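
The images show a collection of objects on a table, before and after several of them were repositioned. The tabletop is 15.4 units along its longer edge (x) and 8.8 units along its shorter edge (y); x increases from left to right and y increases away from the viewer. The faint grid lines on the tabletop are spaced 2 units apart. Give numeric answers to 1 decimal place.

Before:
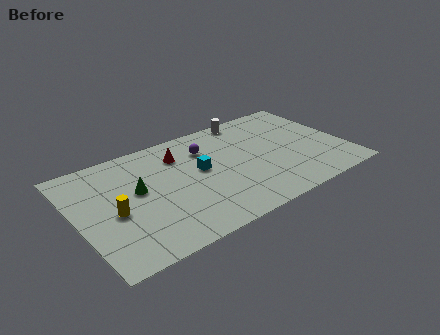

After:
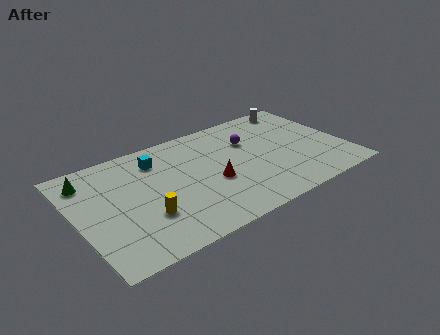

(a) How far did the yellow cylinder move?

1.9

The yellow cylinder was near (2.0, 3.9) before and (3.6, 2.8) after, so it travelled √(1.6² + 1.1²) ≈ 1.9 units.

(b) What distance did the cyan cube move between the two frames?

3.0

From (7.1, 4.9) to (4.9, 6.9), the cyan cube covered √(2.2² + 2.0²) ≈ 3.0 units.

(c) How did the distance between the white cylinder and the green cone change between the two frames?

+4.9

Before: roughly 7.6 units apart; after: 12.5. That's 4.9 units further apart.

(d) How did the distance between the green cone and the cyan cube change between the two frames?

+0.3

Before: roughly 3.6 units apart; after: 3.9. That's 0.3 units further apart.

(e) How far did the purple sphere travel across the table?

2.5

The purple sphere was near (7.7, 6.5) before and (10.2, 6.0) after, so it travelled √(2.5² + 0.5²) ≈ 2.5 units.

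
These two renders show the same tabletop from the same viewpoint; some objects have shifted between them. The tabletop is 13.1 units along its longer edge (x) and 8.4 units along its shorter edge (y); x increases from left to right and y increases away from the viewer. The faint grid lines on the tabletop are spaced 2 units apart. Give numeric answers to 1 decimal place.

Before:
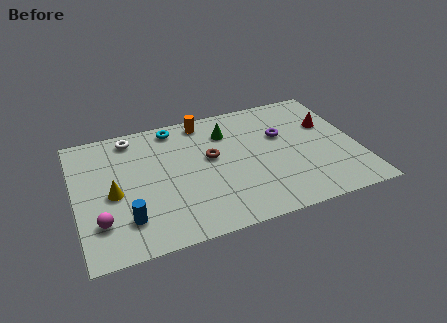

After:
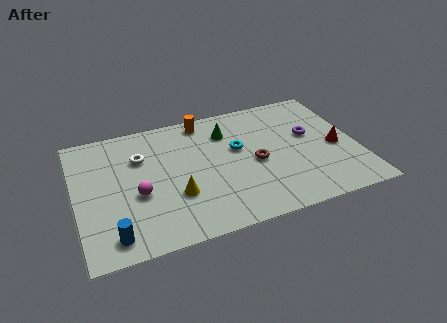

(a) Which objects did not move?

the orange cylinder and the green cone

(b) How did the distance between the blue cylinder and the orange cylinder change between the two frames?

+1.1

The distance was about 6.7 in the first image and 7.8 in the second, so they moved 1.1 units further apart.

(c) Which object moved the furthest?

the cyan torus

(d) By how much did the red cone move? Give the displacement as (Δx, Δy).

(0.2, -1.7)

From the two frames, the red cone sits at roughly (11.9, 5.4) before and (12.1, 3.7) after.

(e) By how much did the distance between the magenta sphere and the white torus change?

-3.0

The distance was about 5.4 in the first image and 2.4 in the second, so they moved 3.0 units closer together.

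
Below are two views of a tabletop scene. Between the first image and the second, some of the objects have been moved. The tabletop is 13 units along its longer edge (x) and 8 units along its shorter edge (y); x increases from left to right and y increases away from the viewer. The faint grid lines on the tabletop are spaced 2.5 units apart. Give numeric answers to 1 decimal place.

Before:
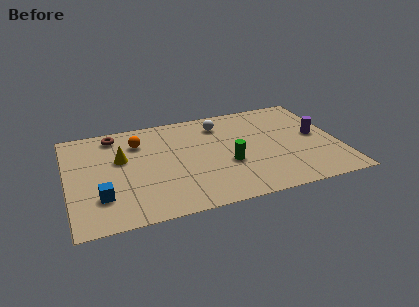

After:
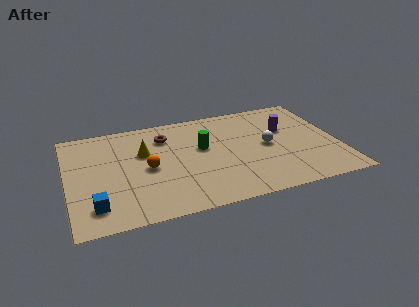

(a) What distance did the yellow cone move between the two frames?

1.1

The yellow cone was near (2.6, 4.9) before and (3.7, 5.1) after, so it travelled √(1.1² + 0.2²) ≈ 1.1 units.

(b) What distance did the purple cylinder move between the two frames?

1.7

The purple cylinder moved from about (12.0, 4.2) to (10.6, 5.1), a distance of √(1.4² + 0.9²) ≈ 1.7.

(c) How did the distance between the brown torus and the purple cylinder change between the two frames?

-4.1

Before: roughly 10.0 units apart; after: 5.9. That's 4.1 units closer together.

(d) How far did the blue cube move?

0.7

From (1.5, 2.2) to (1.2, 1.6), the blue cube covered √(0.3² + 0.6²) ≈ 0.7 units.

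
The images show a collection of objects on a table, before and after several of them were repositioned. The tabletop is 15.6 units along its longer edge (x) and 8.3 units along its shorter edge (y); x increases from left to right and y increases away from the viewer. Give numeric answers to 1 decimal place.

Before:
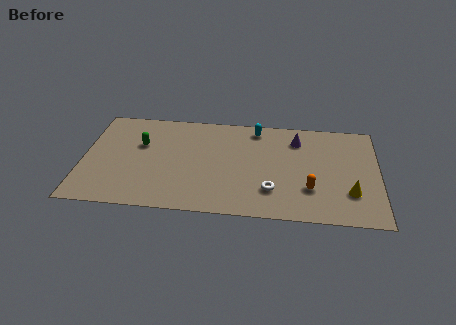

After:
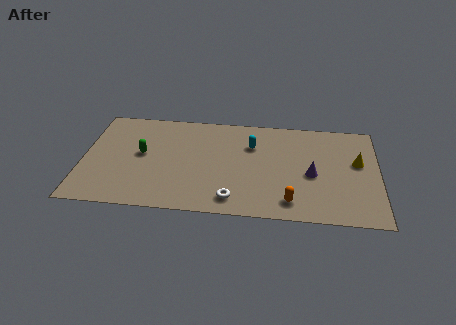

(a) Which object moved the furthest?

the purple cone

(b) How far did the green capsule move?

0.8

From (3.0, 5.3) to (3.1, 4.5), the green capsule covered √(0.1² + 0.8²) ≈ 0.8 units.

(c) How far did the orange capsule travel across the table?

1.5

The orange capsule moved from about (12.0, 2.5) to (11.0, 1.4), a distance of √(1.0² + 1.1²) ≈ 1.5.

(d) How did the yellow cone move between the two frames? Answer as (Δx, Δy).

(0.4, 2.5)

From the two frames, the yellow cone sits at roughly (14.1, 2.4) before and (14.5, 4.9) after.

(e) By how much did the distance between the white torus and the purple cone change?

+0.3

The distance was about 4.5 in the first image and 4.8 in the second, so they moved 0.3 units further apart.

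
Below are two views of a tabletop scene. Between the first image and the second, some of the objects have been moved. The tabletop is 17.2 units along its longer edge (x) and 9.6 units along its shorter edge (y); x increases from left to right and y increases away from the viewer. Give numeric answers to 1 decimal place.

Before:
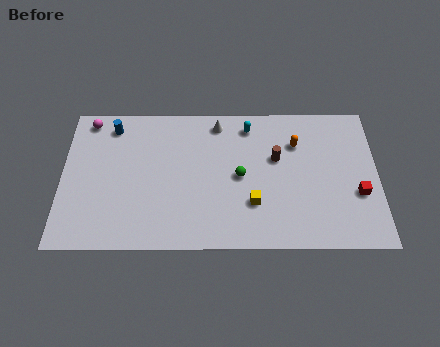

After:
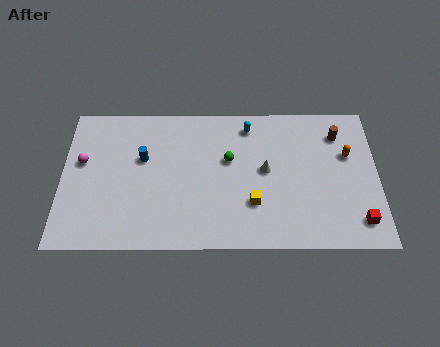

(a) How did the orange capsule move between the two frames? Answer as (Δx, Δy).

(2.8, -0.8)

The orange capsule started near (12.8, 6.9) and ended near (15.6, 6.1).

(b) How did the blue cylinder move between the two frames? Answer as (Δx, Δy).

(1.7, -2.2)

The blue cylinder started near (2.7, 8.1) and ended near (4.4, 5.9).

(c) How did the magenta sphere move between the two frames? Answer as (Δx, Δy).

(-0.3, -2.8)

The magenta sphere was at about (1.4, 8.5) and moved to about (1.1, 5.7).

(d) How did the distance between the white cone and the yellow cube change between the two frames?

-3.4

The distance was about 5.7 in the first image and 2.3 in the second, so they moved 3.4 units closer together.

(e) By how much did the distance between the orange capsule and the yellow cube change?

+1.4

They were about 4.7 units apart before and 6.1 after — 1.4 units further apart.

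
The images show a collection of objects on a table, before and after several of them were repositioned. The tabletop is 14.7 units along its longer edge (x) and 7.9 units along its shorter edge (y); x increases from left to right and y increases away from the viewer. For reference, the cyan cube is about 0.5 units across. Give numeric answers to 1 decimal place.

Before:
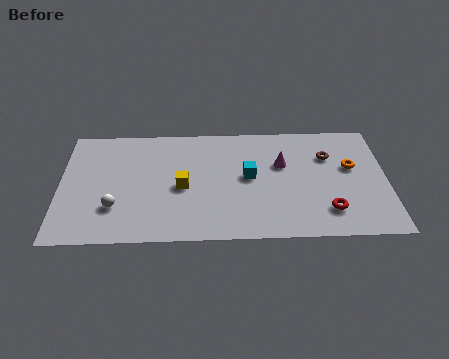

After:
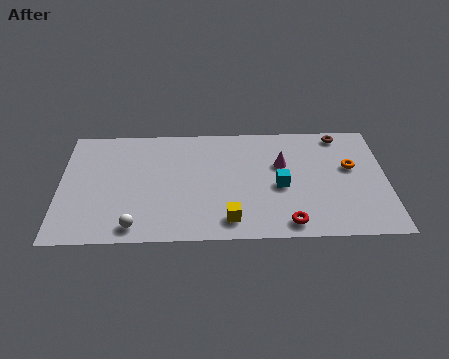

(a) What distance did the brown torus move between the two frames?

1.6

From (12.1, 5.5) to (12.7, 7.0), the brown torus covered √(0.6² + 1.5²) ≈ 1.6 units.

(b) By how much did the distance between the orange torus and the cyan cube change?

-1.2

The distance was about 4.6 in the first image and 3.4 in the second, so they moved 1.2 units closer together.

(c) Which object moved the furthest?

the yellow cube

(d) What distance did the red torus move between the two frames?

2.0

The red torus was near (12.0, 1.8) before and (10.2, 1.0) after, so it travelled √(1.8² + 0.8²) ≈ 2.0 units.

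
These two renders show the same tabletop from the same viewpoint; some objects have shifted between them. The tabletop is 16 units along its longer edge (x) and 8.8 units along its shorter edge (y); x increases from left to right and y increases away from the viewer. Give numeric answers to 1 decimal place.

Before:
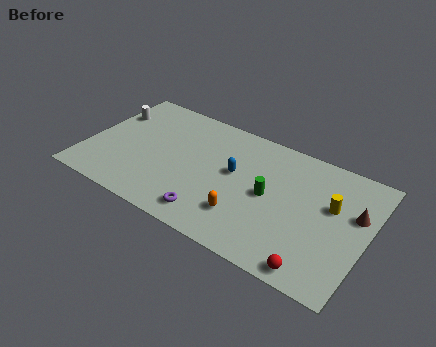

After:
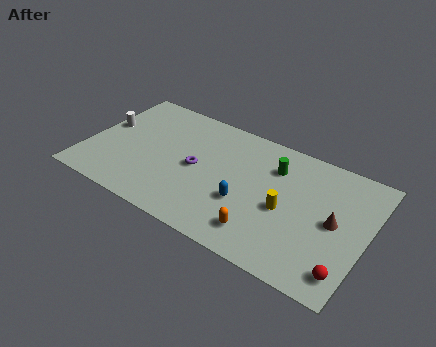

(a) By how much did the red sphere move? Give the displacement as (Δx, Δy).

(1.6, 0.6)

The red sphere started near (13.6, 0.9) and ended near (15.2, 1.5).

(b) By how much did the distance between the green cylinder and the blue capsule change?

+1.3

The distance was about 2.2 in the first image and 3.5 in the second, so they moved 1.3 units further apart.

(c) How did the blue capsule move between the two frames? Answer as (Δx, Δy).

(0.9, -1.8)

The blue capsule was at about (8.4, 5.0) and moved to about (9.3, 3.2).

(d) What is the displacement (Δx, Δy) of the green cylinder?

(0.0, 2.1)

From the two frames, the green cylinder sits at roughly (10.5, 4.4) before and (10.5, 6.5) after.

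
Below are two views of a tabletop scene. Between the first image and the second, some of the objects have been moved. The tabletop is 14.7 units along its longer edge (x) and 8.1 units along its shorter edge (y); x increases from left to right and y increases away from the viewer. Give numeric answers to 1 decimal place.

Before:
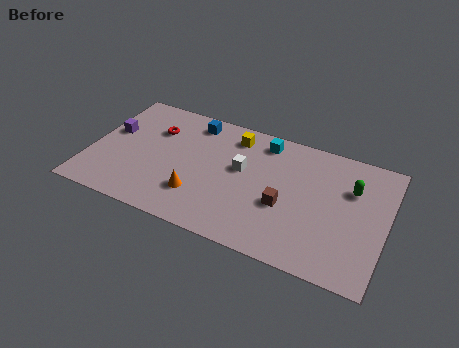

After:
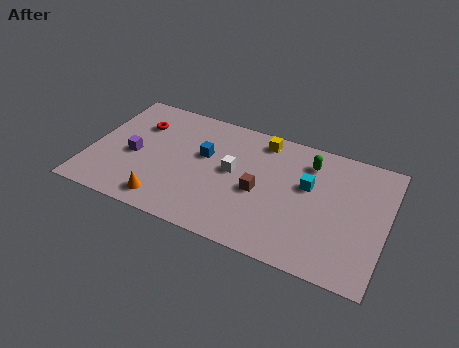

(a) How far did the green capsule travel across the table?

2.4

From (12.9, 5.5) to (10.7, 6.4), the green capsule covered √(2.2² + 0.9²) ≈ 2.4 units.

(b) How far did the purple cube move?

1.8

The purple cube moved from about (0.9, 4.8) to (2.2, 3.6), a distance of √(1.3² + 1.2²) ≈ 1.8.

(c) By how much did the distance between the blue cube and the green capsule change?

-2.9

They were about 8.2 units apart before and 5.3 after — 2.9 units closer together.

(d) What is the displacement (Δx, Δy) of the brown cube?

(-1.3, 0.4)

The brown cube was at about (9.8, 3.2) and moved to about (8.5, 3.6).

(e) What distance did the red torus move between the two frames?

0.8

The red torus moved from about (3.0, 5.7) to (2.2, 5.8), a distance of √(0.8² + 0.1²) ≈ 0.8.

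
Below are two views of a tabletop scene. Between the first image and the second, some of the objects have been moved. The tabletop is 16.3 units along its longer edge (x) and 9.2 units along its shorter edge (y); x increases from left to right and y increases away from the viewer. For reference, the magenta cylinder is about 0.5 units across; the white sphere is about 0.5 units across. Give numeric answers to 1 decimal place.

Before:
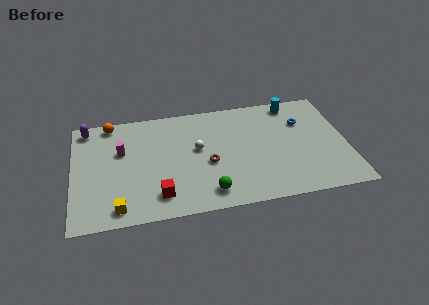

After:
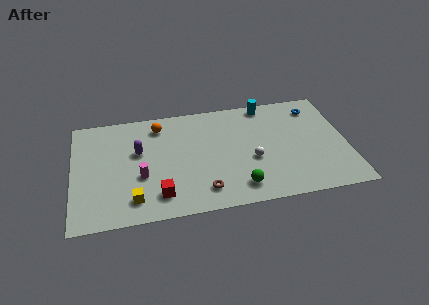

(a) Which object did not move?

the red cube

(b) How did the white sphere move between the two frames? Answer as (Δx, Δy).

(3.2, -1.5)

The white sphere started near (7.4, 5.2) and ended near (10.6, 3.7).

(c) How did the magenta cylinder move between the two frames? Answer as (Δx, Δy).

(1.1, -2.3)

The magenta cylinder started near (2.9, 5.8) and ended near (4.0, 3.5).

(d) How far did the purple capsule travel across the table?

3.9

The purple capsule moved from about (0.9, 8.1) to (3.9, 5.6), a distance of √(3.0² + 2.5²) ≈ 3.9.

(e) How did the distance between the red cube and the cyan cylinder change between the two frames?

-1.1

Before: roughly 10.4 units apart; after: 9.3. That's 1.1 units closer together.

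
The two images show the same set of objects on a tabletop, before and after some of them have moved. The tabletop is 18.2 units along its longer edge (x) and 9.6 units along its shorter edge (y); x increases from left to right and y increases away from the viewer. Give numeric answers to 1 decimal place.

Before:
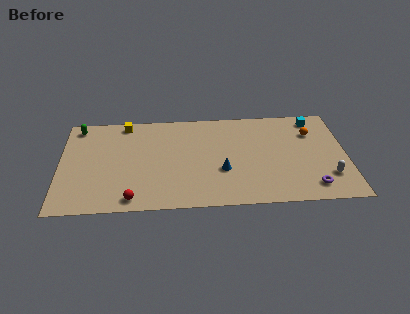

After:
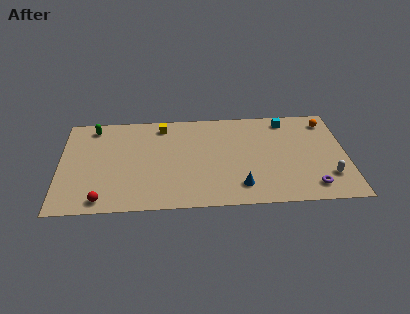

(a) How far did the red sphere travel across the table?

1.9

From (4.6, 1.1) to (2.7, 1.1), the red sphere covered √(1.9² + 0.0²) ≈ 1.9 units.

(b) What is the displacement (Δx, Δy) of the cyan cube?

(-1.8, 0.0)

The cyan cube was at about (16.3, 8.3) and moved to about (14.5, 8.3).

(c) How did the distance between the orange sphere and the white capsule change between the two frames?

+1.0

The distance was about 4.5 in the first image and 5.5 in the second, so they moved 1.0 units further apart.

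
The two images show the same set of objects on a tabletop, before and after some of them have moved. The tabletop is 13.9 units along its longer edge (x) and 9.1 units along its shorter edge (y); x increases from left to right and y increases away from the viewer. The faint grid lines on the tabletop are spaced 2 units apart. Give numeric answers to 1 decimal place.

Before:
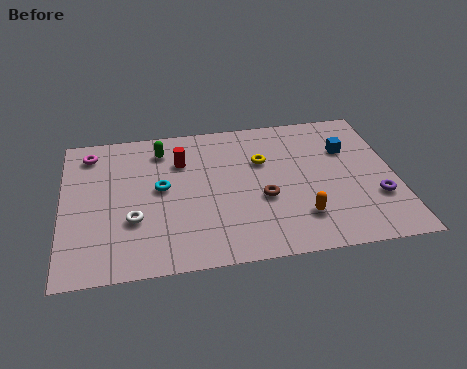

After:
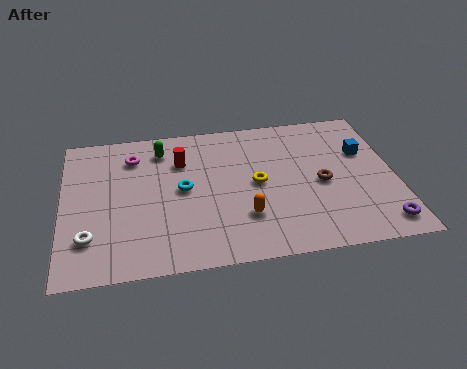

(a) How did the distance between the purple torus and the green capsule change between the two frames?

+0.9

Before: roughly 9.9 units apart; after: 10.8. That's 0.9 units further apart.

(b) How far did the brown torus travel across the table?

2.6

From (8.3, 3.6) to (10.8, 4.2), the brown torus covered √(2.5² + 0.6²) ≈ 2.6 units.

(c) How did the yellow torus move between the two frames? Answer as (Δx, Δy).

(-0.3, -1.4)

The yellow torus was at about (8.4, 6.0) and moved to about (8.1, 4.6).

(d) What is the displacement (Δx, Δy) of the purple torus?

(0.1, -1.6)

The purple torus was at about (13.0, 2.9) and moved to about (13.1, 1.3).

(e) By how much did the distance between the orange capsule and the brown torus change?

+1.6

The distance was about 2.1 in the first image and 3.7 in the second, so they moved 1.6 units further apart.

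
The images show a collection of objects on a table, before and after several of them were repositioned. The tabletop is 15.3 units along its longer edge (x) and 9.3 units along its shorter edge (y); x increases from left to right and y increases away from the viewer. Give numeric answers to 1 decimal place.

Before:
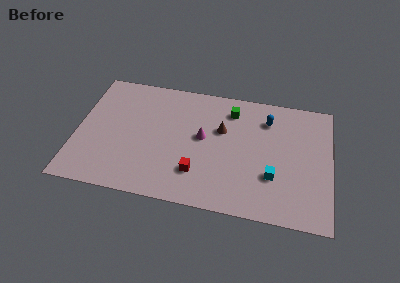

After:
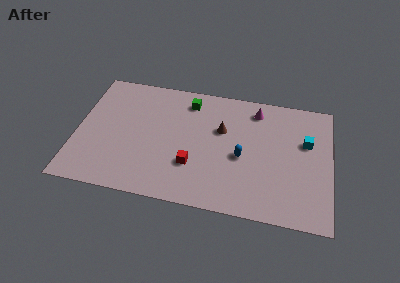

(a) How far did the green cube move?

2.6

The green cube was near (9.2, 7.5) before and (6.6, 7.7) after, so it travelled √(2.6² + 0.2²) ≈ 2.6 units.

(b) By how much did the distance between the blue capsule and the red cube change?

-3.1

Before: roughly 6.2 units apart; after: 3.1. That's 3.1 units closer together.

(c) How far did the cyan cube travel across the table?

3.5

From (11.9, 3.0) to (13.8, 5.9), the cyan cube covered √(1.9² + 2.9²) ≈ 3.5 units.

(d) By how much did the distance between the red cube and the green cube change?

-0.6

They were about 5.4 units apart before and 4.8 after — 0.6 units closer together.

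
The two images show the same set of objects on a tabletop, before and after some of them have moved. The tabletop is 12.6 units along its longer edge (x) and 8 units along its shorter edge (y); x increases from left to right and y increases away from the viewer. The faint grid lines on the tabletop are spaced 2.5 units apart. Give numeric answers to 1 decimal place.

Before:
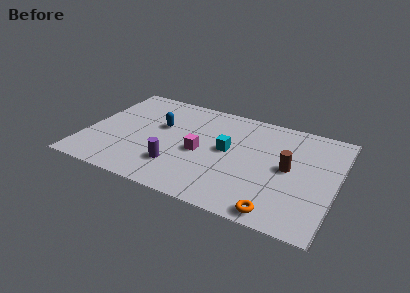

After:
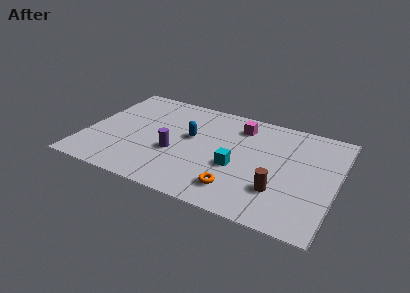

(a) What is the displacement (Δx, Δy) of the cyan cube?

(0.6, -1.1)

From the two frames, the cyan cube sits at roughly (7.1, 4.3) before and (7.7, 3.2) after.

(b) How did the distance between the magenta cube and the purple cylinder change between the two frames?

+2.6

They were about 1.8 units apart before and 4.4 after — 2.6 units further apart.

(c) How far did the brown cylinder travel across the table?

1.8

From (10.2, 4.1) to (9.9, 2.3), the brown cylinder covered √(0.3² + 1.8²) ≈ 1.8 units.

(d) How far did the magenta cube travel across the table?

3.3

The magenta cube moved from about (5.8, 3.6) to (7.5, 6.4), a distance of √(1.7² + 2.8²) ≈ 3.3.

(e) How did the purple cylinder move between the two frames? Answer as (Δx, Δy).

(-0.2, 1.0)

The purple cylinder started near (4.8, 2.1) and ended near (4.6, 3.1).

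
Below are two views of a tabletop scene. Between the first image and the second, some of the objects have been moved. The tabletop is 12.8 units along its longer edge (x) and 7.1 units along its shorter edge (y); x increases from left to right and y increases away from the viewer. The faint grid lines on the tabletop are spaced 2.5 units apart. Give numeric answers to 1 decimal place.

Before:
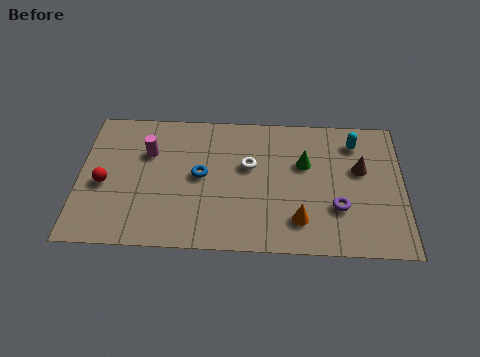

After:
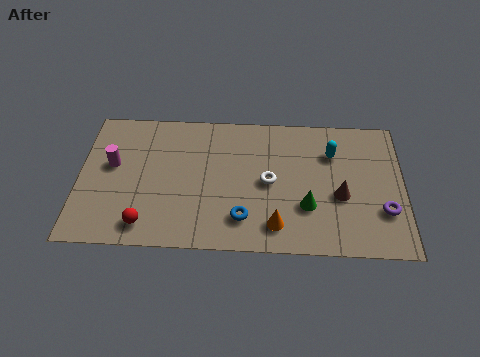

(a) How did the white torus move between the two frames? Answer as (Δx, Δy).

(0.8, -0.8)

From the two frames, the white torus sits at roughly (6.7, 4.3) before and (7.5, 3.5) after.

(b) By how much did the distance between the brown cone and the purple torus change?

-0.4

The distance was about 2.2 in the first image and 1.8 in the second, so they moved 0.4 units closer together.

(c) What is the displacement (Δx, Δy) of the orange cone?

(-0.9, -0.3)

The orange cone was at about (8.7, 1.6) and moved to about (7.8, 1.3).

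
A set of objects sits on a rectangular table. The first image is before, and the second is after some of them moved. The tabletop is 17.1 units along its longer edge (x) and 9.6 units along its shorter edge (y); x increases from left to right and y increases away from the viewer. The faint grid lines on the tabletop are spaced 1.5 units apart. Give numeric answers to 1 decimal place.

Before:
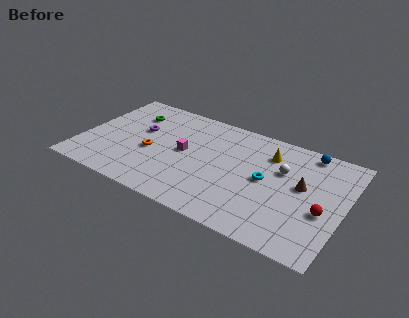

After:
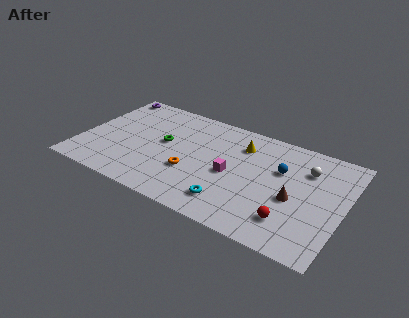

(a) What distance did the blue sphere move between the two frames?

2.8

From (14.4, 8.6) to (12.9, 6.2), the blue sphere covered √(1.5² + 2.4²) ≈ 2.8 units.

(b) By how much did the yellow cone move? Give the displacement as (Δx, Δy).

(-1.8, 0.0)

The yellow cone was at about (12.0, 7.3) and moved to about (10.2, 7.3).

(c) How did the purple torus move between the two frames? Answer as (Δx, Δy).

(-2.6, 2.9)

The purple torus was at about (3.6, 5.8) and moved to about (1.0, 8.7).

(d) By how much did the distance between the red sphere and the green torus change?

-4.3

Before: roughly 13.5 units apart; after: 9.2. That's 4.3 units closer together.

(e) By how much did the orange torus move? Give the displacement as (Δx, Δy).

(2.8, -0.7)

The orange torus started near (4.6, 4.1) and ended near (7.4, 3.4).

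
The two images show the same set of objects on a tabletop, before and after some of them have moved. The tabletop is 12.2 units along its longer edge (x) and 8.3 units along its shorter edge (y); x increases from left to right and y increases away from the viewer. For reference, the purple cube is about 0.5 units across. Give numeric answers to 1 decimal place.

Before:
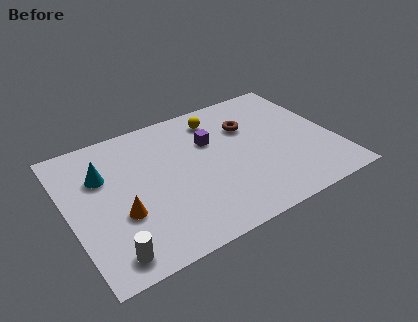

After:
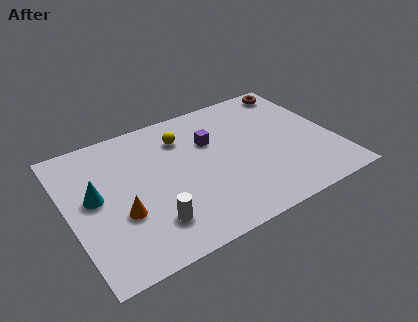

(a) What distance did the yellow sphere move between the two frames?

1.8

The yellow sphere moved from about (7.2, 6.8) to (5.5, 6.3), a distance of √(1.7² + 0.5²) ≈ 1.8.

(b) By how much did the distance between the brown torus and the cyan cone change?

+3.5

They were about 6.8 units apart before and 10.3 after — 3.5 units further apart.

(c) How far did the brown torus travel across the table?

3.1

From (8.5, 5.7) to (11.1, 7.3), the brown torus covered √(2.6² + 1.6²) ≈ 3.1 units.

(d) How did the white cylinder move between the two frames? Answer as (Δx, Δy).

(2.0, 0.8)

The white cylinder started near (1.4, 1.1) and ended near (3.4, 1.9).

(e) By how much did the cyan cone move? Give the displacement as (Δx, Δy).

(-0.5, -1.1)

The cyan cone was at about (1.7, 5.6) and moved to about (1.2, 4.5).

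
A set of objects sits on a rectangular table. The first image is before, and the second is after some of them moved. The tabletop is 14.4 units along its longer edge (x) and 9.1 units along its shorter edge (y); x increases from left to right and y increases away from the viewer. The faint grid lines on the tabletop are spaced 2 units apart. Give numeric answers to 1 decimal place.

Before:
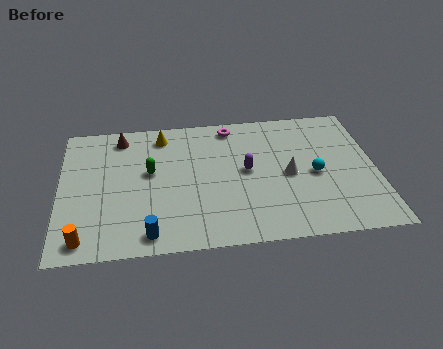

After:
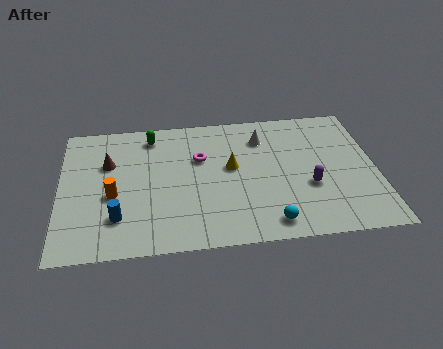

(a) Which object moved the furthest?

the yellow cone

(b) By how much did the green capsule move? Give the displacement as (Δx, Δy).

(0.1, 2.5)

From the two frames, the green capsule sits at roughly (4.1, 5.2) before and (4.2, 7.7) after.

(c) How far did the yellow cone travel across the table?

4.0

The yellow cone was near (4.7, 7.7) before and (7.8, 5.1) after, so it travelled √(3.1² + 2.6²) ≈ 4.0 units.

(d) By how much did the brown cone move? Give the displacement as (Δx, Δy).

(-0.6, -1.8)

The brown cone was at about (2.8, 7.8) and moved to about (2.2, 6.0).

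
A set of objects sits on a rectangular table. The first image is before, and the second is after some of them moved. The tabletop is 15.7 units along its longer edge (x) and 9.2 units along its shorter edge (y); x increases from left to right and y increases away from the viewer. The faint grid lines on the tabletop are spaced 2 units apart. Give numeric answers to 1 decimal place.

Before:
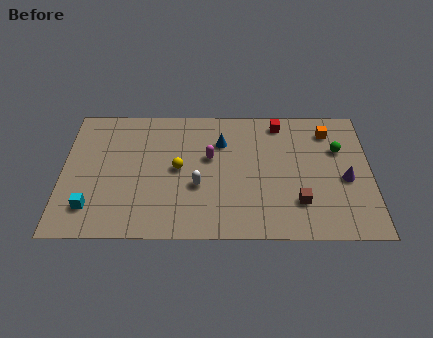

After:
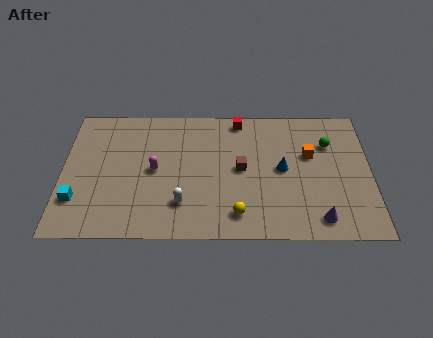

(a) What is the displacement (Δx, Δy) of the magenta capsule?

(-2.8, -0.9)

The magenta capsule started near (7.5, 5.5) and ended near (4.7, 4.6).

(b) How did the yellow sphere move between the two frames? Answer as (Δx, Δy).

(3.0, -3.1)

The yellow sphere was at about (5.9, 4.7) and moved to about (8.9, 1.6).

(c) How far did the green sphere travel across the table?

0.6

The green sphere was near (14.1, 6.1) before and (13.6, 6.5) after, so it travelled √(0.5² + 0.4²) ≈ 0.6 units.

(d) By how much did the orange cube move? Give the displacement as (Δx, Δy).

(-1.0, -1.7)

The orange cube started near (13.6, 7.4) and ended near (12.6, 5.7).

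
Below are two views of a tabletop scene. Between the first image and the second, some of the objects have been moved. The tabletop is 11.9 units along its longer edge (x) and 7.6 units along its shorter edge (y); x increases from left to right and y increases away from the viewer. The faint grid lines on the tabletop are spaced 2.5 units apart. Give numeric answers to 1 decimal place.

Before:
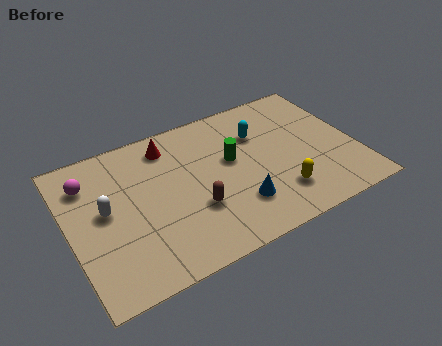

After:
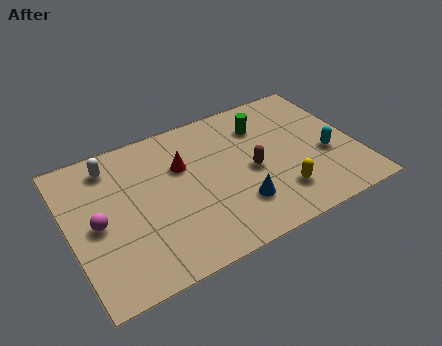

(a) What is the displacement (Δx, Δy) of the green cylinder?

(1.5, 1.3)

The green cylinder started near (6.8, 4.4) and ended near (8.3, 5.7).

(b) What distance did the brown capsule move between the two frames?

2.7

The brown capsule moved from about (5.0, 2.6) to (7.5, 3.5), a distance of √(2.5² + 0.9²) ≈ 2.7.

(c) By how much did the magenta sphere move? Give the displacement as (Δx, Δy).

(0.1, -2.2)

From the two frames, the magenta sphere sits at roughly (1.0, 5.8) before and (1.1, 3.6) after.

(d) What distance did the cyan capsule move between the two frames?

3.4

The cyan capsule was near (8.1, 5.3) before and (10.6, 3.0) after, so it travelled √(2.5² + 2.3²) ≈ 3.4 units.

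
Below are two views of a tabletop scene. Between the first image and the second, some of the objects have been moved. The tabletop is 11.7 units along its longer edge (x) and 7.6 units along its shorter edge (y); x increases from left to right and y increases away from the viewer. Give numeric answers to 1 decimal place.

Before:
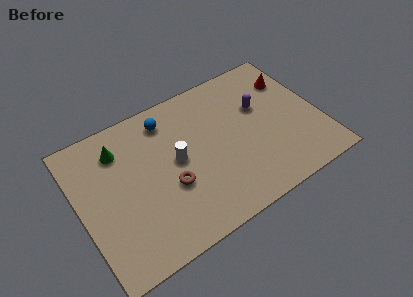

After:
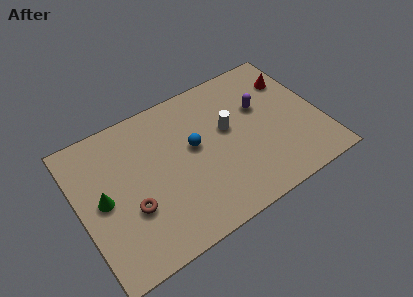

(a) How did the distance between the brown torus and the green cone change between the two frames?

-2.0

They were about 3.6 units apart before and 1.6 after — 2.0 units closer together.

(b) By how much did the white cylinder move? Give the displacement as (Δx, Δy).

(2.6, 0.4)

From the two frames, the white cylinder sits at roughly (4.7, 4.0) before and (7.3, 4.4) after.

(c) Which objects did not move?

the red cone and the purple capsule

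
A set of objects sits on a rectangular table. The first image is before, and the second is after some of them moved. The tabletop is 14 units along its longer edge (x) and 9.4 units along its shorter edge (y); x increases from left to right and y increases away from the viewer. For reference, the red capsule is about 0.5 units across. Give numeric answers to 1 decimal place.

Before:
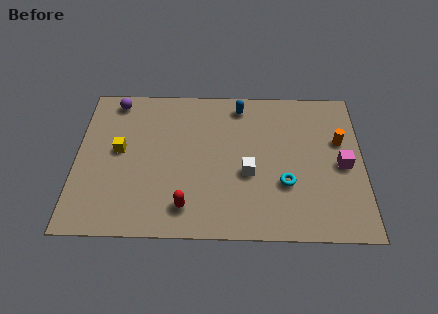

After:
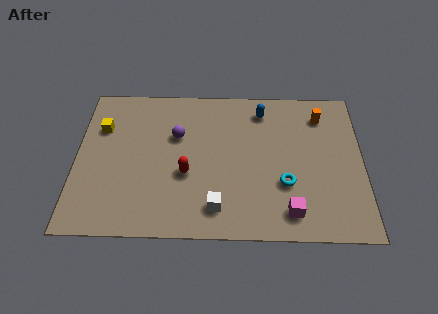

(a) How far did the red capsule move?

2.0

The red capsule moved from about (5.4, 1.7) to (5.4, 3.7), a distance of √(0.0² + 2.0²) ≈ 2.0.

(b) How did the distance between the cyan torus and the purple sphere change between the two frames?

-3.8

They were about 9.8 units apart before and 6.0 after — 3.8 units closer together.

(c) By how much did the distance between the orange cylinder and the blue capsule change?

-2.5

Before: roughly 5.4 units apart; after: 2.9. That's 2.5 units closer together.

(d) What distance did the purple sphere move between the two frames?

3.8

The purple sphere was near (1.8, 8.3) before and (4.9, 6.1) after, so it travelled √(3.1² + 2.2²) ≈ 3.8 units.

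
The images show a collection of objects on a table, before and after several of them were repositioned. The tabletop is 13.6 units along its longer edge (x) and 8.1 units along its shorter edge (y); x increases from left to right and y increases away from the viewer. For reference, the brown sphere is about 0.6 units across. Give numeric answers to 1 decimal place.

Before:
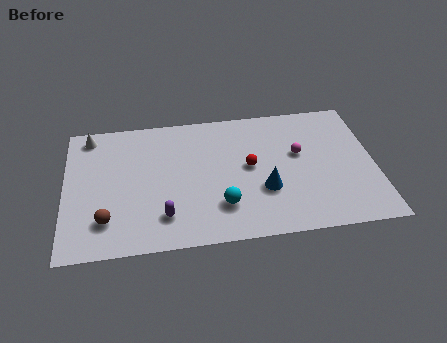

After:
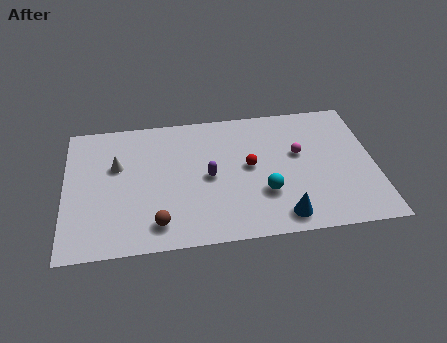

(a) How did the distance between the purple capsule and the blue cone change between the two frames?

-0.3

Before: roughly 4.5 units apart; after: 4.2. That's 0.3 units closer together.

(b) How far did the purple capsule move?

2.9

The purple capsule was near (4.3, 1.8) before and (6.3, 3.9) after, so it travelled √(2.0² + 2.1²) ≈ 2.9 units.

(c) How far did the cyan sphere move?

2.0

From (6.8, 2.1) to (8.7, 2.6), the cyan sphere covered √(1.9² + 0.5²) ≈ 2.0 units.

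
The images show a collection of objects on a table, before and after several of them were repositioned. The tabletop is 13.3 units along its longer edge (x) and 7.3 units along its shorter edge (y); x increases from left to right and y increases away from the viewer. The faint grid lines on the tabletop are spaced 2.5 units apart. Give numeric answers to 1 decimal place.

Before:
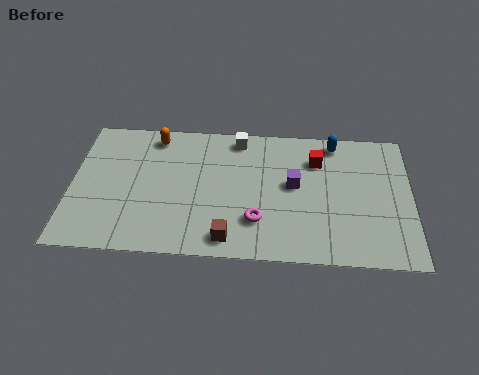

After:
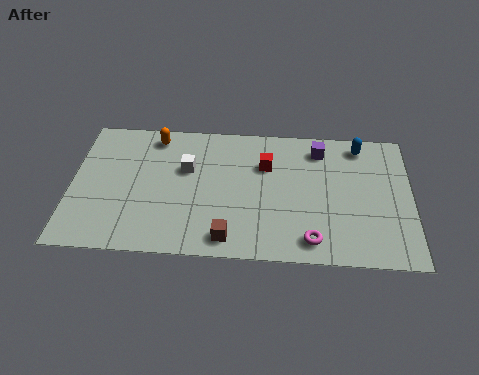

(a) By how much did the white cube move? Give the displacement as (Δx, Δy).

(-2.0, -1.8)

The white cube was at about (6.5, 6.4) and moved to about (4.5, 4.6).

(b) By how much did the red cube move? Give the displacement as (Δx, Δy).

(-2.0, -0.4)

The red cube was at about (9.6, 5.4) and moved to about (7.6, 5.0).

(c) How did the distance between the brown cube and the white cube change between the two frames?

-1.4

Before: roughly 5.4 units apart; after: 4.0. That's 1.4 units closer together.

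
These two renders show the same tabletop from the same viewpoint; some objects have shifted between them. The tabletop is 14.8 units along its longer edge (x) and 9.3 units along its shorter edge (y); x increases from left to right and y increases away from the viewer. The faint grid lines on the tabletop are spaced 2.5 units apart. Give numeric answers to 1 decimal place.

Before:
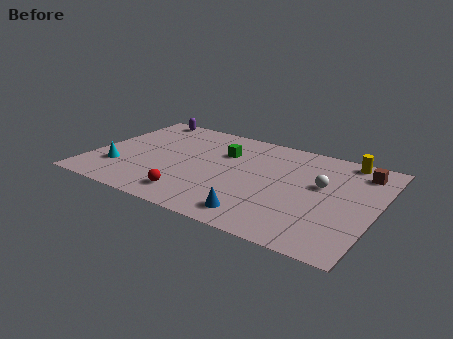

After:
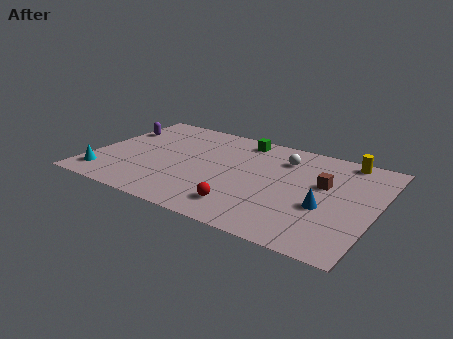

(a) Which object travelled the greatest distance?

the blue cone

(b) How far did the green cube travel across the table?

1.8

The green cube was near (6.6, 6.4) before and (7.3, 8.1) after, so it travelled √(0.7² + 1.7²) ≈ 1.8 units.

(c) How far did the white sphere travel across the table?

2.7

The white sphere was near (11.9, 5.5) before and (9.7, 7.1) after, so it travelled √(2.2² + 1.6²) ≈ 2.7 units.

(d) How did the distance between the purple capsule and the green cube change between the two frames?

+1.5

The distance was about 5.2 in the first image and 6.7 in the second, so they moved 1.5 units further apart.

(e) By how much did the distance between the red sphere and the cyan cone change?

+3.2

Before: roughly 4.2 units apart; after: 7.4. That's 3.2 units further apart.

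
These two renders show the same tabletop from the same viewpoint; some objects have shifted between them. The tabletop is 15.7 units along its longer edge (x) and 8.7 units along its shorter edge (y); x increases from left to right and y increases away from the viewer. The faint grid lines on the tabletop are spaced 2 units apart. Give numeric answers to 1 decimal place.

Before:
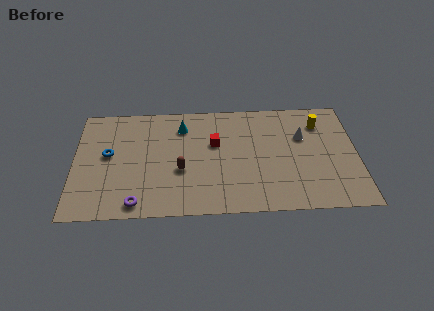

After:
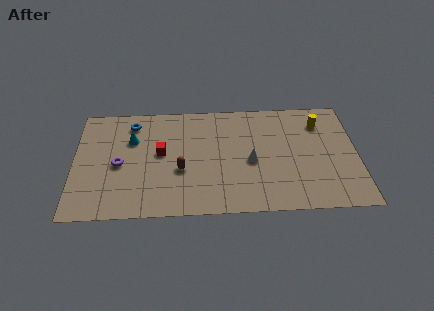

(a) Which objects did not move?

the yellow cylinder and the brown capsule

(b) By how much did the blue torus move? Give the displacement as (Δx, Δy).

(1.3, 2.4)

The blue torus started near (1.9, 4.8) and ended near (3.2, 7.2).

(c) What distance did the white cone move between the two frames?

3.4

From (12.7, 5.7) to (9.8, 3.9), the white cone covered √(2.9² + 1.8²) ≈ 3.4 units.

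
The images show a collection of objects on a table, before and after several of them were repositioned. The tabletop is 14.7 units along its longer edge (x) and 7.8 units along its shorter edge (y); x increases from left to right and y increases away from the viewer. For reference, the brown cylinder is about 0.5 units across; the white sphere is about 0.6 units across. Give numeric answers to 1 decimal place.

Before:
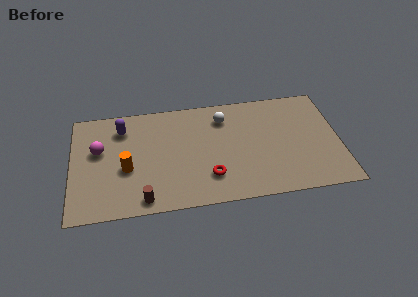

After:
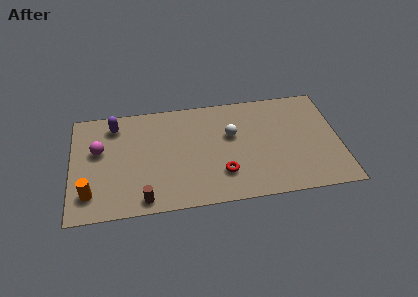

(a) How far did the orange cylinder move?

2.5

The orange cylinder was near (3.0, 3.2) before and (1.0, 1.7) after, so it travelled √(2.0² + 1.5²) ≈ 2.5 units.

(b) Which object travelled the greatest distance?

the orange cylinder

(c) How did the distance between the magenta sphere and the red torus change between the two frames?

+0.6

Before: roughly 6.6 units apart; after: 7.2. That's 0.6 units further apart.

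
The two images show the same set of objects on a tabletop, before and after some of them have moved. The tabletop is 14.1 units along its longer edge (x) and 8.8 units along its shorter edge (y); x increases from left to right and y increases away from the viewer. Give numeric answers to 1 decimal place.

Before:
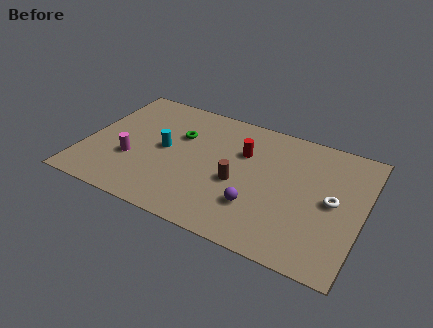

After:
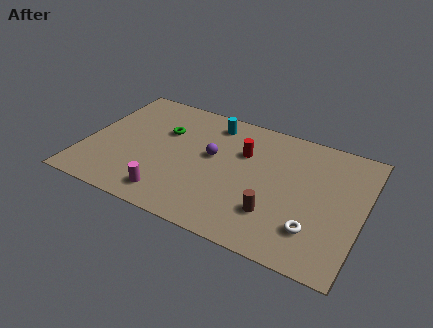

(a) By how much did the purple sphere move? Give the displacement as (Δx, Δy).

(-2.6, 2.5)

The purple sphere started near (9.0, 2.5) and ended near (6.4, 5.0).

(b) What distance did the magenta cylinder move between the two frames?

2.8

The magenta cylinder was near (2.5, 3.1) before and (4.7, 1.4) after, so it travelled √(2.2² + 1.7²) ≈ 2.8 units.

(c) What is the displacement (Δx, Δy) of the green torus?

(-0.8, 0.0)

The green torus started near (4.6, 5.8) and ended near (3.8, 5.8).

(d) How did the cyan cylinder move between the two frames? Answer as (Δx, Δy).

(2.1, 2.9)

The cyan cylinder was at about (4.0, 4.5) and moved to about (6.1, 7.4).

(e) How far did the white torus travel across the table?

2.3

The white torus was near (12.6, 4.4) before and (11.9, 2.2) after, so it travelled √(0.7² + 2.2²) ≈ 2.3 units.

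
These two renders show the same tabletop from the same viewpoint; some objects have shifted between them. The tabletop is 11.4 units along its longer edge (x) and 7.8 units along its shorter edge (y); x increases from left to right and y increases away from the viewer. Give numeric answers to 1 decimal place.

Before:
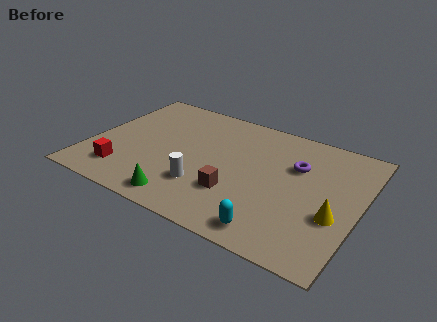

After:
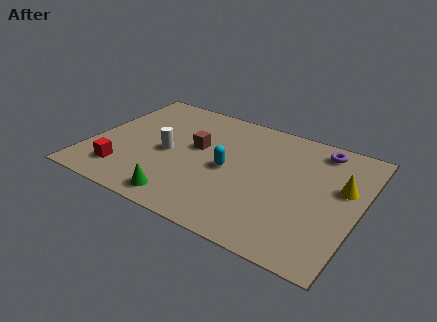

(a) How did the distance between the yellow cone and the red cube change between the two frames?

+0.5

They were about 8.9 units apart before and 9.4 after — 0.5 units further apart.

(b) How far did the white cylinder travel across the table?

2.3

The white cylinder moved from about (5.1, 2.2) to (3.3, 3.6), a distance of √(1.8² + 1.4²) ≈ 2.3.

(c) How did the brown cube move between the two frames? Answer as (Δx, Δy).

(-2.0, 2.1)

The brown cube was at about (6.4, 2.4) and moved to about (4.4, 4.5).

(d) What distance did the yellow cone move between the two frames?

1.8

The yellow cone moved from about (10.5, 2.9) to (10.6, 4.7), a distance of √(0.1² + 1.8²) ≈ 1.8.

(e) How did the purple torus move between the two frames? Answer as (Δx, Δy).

(0.8, 1.5)

The purple torus was at about (8.6, 5.2) and moved to about (9.4, 6.7).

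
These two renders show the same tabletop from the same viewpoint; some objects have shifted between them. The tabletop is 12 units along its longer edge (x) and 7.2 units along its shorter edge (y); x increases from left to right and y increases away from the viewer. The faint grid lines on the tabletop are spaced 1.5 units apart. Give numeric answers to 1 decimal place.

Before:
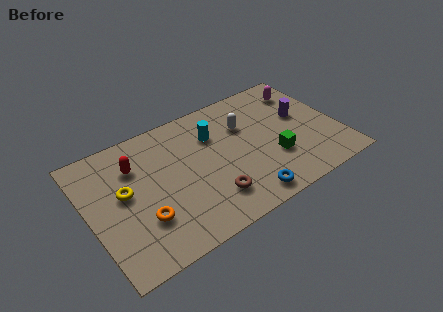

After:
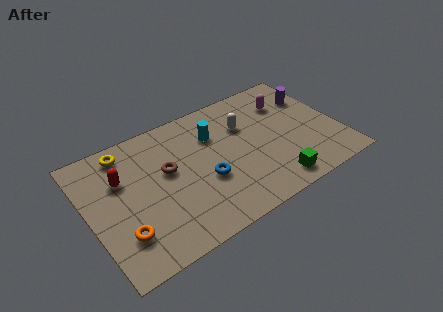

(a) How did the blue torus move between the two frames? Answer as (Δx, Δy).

(-1.6, 1.9)

The blue torus was at about (7.0, 0.9) and moved to about (5.4, 2.8).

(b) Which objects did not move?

the cyan cylinder and the white capsule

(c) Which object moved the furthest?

the brown torus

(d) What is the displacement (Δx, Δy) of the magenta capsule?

(-0.9, -0.4)

From the two frames, the magenta capsule sits at roughly (10.8, 5.7) before and (9.9, 5.3) after.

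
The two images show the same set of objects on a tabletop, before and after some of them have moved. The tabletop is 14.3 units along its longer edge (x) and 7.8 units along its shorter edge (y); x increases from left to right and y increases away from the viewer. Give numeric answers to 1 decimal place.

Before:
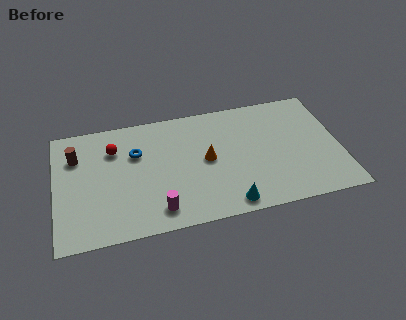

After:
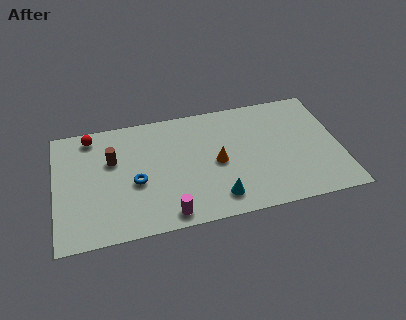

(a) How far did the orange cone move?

0.6

The orange cone moved from about (7.6, 4.0) to (8.1, 3.7), a distance of √(0.5² + 0.3²) ≈ 0.6.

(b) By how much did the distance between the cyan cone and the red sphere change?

+0.8

They were about 7.3 units apart before and 8.1 after — 0.8 units further apart.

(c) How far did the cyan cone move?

0.7

From (8.5, 0.9) to (8.0, 1.4), the cyan cone covered √(0.5² + 0.5²) ≈ 0.7 units.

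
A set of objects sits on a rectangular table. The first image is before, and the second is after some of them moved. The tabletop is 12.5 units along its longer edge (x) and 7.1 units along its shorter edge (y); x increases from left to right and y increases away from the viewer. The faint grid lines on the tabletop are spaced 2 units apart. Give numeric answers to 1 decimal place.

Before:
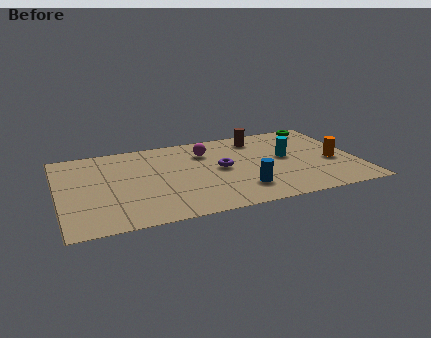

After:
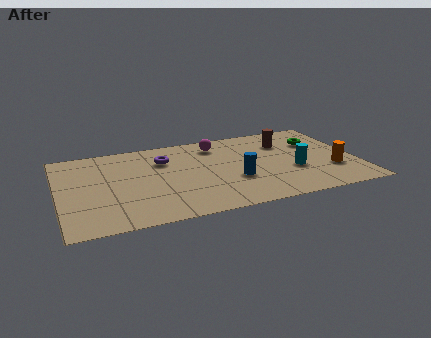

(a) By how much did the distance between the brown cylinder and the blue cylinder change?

-0.8

Before: roughly 4.3 units apart; after: 3.5. That's 0.8 units closer together.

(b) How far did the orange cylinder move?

0.7

From (11.5, 3.0) to (11.4, 2.3), the orange cylinder covered √(0.1² + 0.7²) ≈ 0.7 units.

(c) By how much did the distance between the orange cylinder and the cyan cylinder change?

-0.5

They were about 2.1 units apart before and 1.6 after — 0.5 units closer together.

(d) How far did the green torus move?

1.4

From (11.3, 6.3) to (11.0, 4.9), the green torus covered √(0.3² + 1.4²) ≈ 1.4 units.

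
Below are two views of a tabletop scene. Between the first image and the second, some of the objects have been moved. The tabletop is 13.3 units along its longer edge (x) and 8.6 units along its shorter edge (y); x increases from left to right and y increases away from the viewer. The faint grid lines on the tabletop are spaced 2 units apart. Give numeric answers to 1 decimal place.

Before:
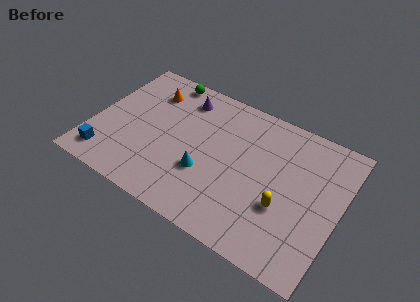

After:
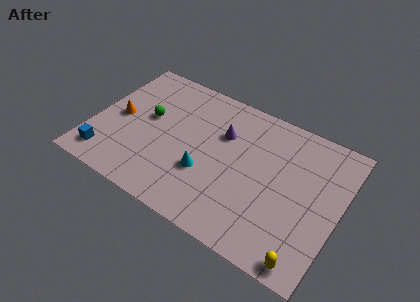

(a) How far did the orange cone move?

2.7

The orange cone was near (2.6, 6.6) before and (1.3, 4.2) after, so it travelled √(1.3² + 2.4²) ≈ 2.7 units.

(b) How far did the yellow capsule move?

2.8

The yellow capsule moved from about (10.5, 3.1) to (12.1, 0.8), a distance of √(1.6² + 2.3²) ≈ 2.8.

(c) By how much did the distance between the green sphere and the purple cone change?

+2.7

Before: roughly 1.4 units apart; after: 4.1. That's 2.7 units further apart.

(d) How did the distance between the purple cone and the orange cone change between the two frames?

+3.9

Before: roughly 1.8 units apart; after: 5.7. That's 3.9 units further apart.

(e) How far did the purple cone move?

2.7

From (4.4, 7.0) to (6.8, 5.8), the purple cone covered √(2.4² + 1.2²) ≈ 2.7 units.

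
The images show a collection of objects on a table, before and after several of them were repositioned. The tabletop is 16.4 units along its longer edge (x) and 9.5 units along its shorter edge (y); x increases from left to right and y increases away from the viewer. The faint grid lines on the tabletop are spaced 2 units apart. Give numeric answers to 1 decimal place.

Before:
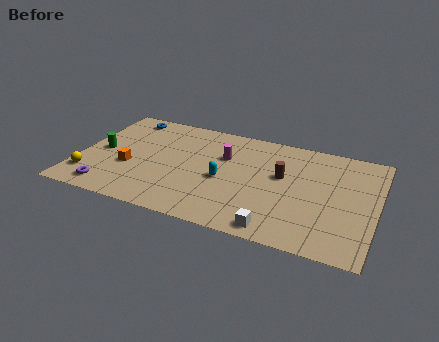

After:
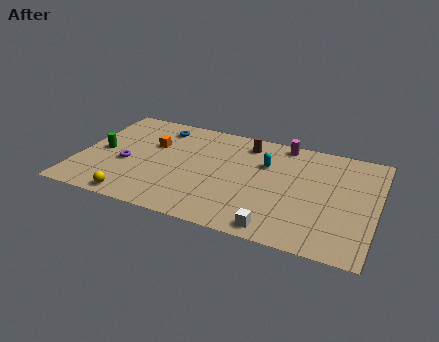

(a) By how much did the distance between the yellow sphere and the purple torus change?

+1.7

The distance was about 1.4 in the first image and 3.1 in the second, so they moved 1.7 units further apart.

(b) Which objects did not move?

the white cube and the green cylinder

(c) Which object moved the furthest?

the magenta cylinder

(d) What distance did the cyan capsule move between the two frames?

3.0

The cyan capsule moved from about (8.1, 4.2) to (10.2, 6.4), a distance of √(2.1² + 2.2²) ≈ 3.0.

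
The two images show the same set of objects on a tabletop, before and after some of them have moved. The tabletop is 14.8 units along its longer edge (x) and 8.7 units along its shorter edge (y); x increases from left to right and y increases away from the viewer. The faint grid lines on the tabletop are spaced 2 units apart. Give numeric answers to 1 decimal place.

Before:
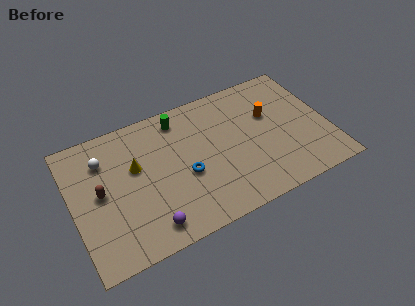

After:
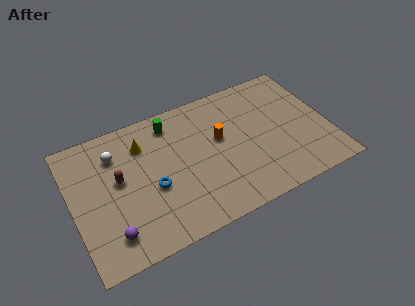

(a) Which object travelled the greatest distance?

the orange cylinder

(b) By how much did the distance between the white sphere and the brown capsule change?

-0.3

The distance was about 2.0 in the first image and 1.7 in the second, so they moved 0.3 units closer together.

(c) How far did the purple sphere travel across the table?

2.1

From (4.0, 1.3) to (1.9, 1.7), the purple sphere covered √(2.1² + 0.4²) ≈ 2.1 units.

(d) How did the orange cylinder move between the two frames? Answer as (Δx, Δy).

(-3.0, -0.4)

The orange cylinder started near (11.6, 5.5) and ended near (8.6, 5.1).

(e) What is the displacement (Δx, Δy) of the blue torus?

(-1.9, 0.0)

The blue torus was at about (6.4, 3.6) and moved to about (4.5, 3.6).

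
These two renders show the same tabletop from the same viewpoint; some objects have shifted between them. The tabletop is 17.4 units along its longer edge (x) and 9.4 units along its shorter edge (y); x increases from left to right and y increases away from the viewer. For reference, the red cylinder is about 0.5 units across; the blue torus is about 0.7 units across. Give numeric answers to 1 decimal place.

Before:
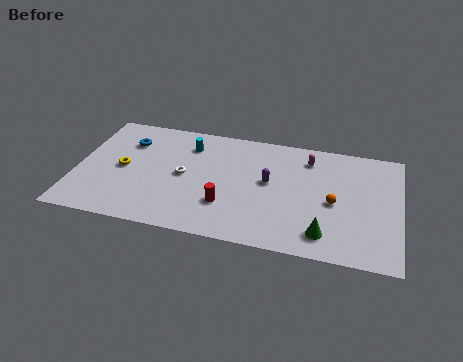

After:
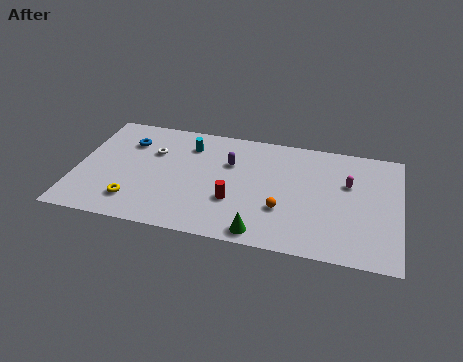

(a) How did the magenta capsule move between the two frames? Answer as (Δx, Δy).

(2.2, -1.6)

From the two frames, the magenta capsule sits at roughly (12.4, 7.6) before and (14.6, 6.0) after.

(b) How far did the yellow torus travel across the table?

2.7

The yellow torus moved from about (2.5, 4.6) to (3.3, 2.0), a distance of √(0.8² + 2.6²) ≈ 2.7.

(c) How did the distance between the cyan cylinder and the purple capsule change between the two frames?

-2.5

The distance was about 5.0 in the first image and 2.5 in the second, so they moved 2.5 units closer together.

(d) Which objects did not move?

the cyan cylinder and the blue torus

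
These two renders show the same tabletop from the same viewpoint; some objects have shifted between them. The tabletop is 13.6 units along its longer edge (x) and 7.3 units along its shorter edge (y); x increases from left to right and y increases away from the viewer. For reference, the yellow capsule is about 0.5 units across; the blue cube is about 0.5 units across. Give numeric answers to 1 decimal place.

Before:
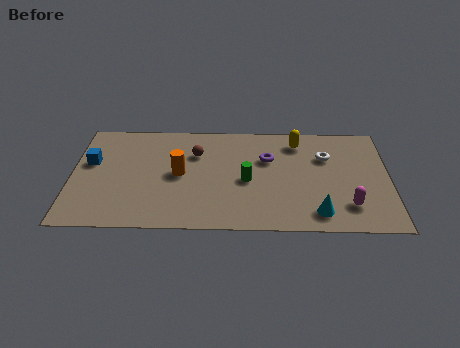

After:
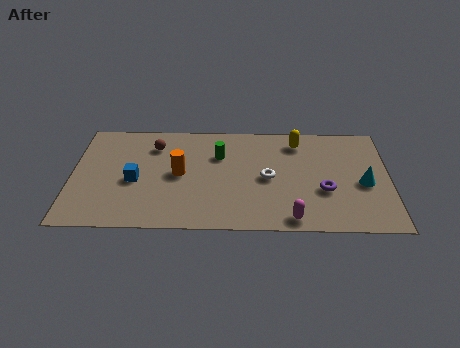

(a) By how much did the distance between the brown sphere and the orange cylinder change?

+0.6

Before: roughly 1.6 units apart; after: 2.2. That's 0.6 units further apart.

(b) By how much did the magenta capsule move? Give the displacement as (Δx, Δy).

(-2.4, -0.9)

From the two frames, the magenta capsule sits at roughly (11.8, 1.7) before and (9.4, 0.8) after.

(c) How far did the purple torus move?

3.2

The purple torus moved from about (8.4, 4.8) to (10.8, 2.7), a distance of √(2.4² + 2.1²) ≈ 3.2.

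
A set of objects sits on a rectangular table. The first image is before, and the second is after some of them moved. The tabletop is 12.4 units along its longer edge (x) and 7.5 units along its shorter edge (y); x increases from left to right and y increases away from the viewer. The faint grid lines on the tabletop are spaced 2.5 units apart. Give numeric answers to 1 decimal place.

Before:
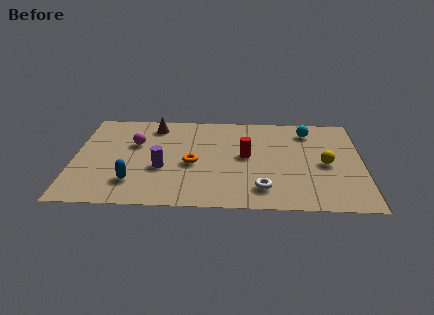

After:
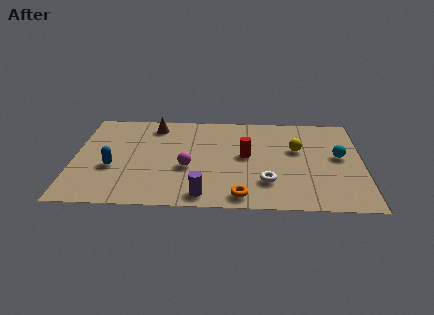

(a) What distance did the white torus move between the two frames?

0.5

From (8.1, 1.5) to (8.3, 2.0), the white torus covered √(0.2² + 0.5²) ≈ 0.5 units.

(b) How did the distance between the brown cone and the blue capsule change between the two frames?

-0.8

They were about 4.6 units apart before and 3.8 after — 0.8 units closer together.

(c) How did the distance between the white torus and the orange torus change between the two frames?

-1.9

Before: roughly 3.5 units apart; after: 1.6. That's 1.9 units closer together.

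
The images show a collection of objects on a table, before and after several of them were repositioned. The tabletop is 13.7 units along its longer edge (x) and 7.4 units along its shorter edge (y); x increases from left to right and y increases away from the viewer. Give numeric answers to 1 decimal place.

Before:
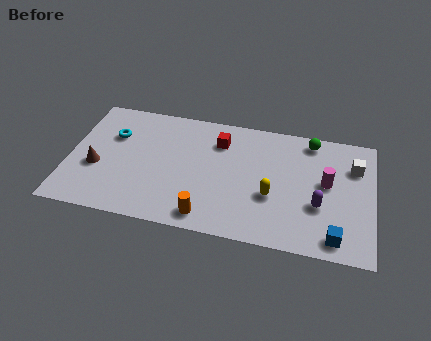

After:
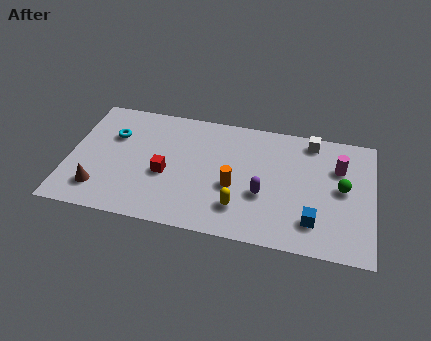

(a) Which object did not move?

the cyan torus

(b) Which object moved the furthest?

the red cube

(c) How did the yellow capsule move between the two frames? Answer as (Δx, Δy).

(-1.4, -1.0)

The yellow capsule was at about (9.2, 2.8) and moved to about (7.8, 1.8).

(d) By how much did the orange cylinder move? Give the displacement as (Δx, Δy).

(1.1, 2.0)

From the two frames, the orange cylinder sits at roughly (6.4, 1.0) before and (7.5, 3.0) after.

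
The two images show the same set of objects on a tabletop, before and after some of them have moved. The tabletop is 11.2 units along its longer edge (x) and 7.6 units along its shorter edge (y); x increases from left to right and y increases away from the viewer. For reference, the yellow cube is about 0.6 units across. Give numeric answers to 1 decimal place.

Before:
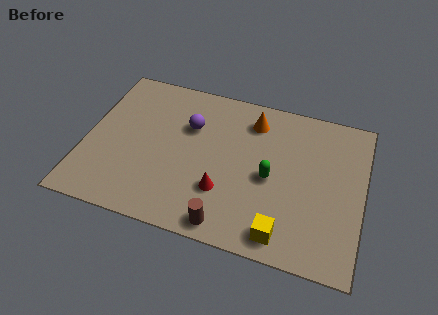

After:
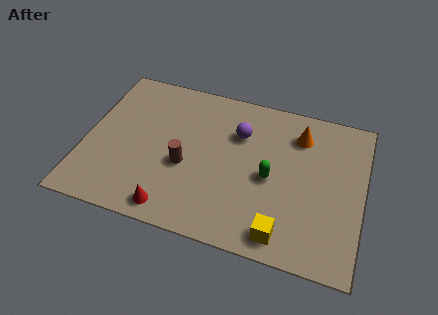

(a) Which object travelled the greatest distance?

the brown cylinder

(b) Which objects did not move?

the green capsule and the yellow cube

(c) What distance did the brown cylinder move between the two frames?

3.0

The brown cylinder moved from about (6.0, 0.8) to (4.1, 3.1), a distance of √(1.9² + 2.3²) ≈ 3.0.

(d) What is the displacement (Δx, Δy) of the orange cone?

(1.9, -0.2)

The orange cone was at about (6.6, 6.1) and moved to about (8.5, 5.9).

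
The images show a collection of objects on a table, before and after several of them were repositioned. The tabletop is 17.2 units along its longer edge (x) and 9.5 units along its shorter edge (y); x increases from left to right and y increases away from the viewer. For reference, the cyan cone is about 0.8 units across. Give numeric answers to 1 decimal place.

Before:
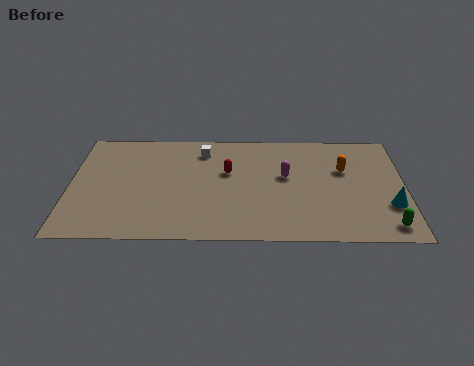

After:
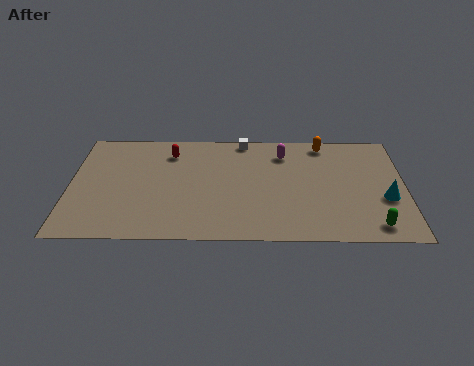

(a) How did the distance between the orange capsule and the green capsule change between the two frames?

+2.3

The distance was about 5.2 in the first image and 7.5 in the second, so they moved 2.3 units further apart.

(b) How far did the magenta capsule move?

2.0

From (11.1, 5.5) to (11.0, 7.5), the magenta capsule covered √(0.1² + 2.0²) ≈ 2.0 units.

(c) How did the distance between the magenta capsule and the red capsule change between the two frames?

+2.9

They were about 3.0 units apart before and 5.9 after — 2.9 units further apart.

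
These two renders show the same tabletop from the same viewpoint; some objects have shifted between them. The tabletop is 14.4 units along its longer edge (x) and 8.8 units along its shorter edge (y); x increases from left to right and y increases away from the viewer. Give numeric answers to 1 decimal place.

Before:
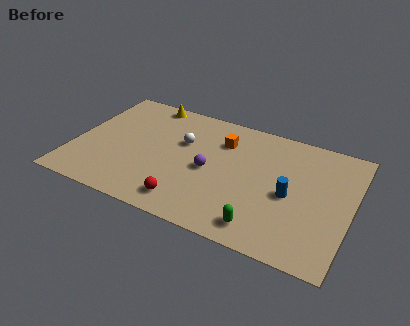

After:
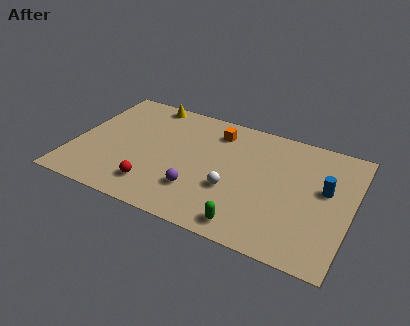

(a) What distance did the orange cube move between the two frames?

0.7

From (7.5, 6.5) to (7.1, 7.1), the orange cube covered √(0.4² + 0.6²) ≈ 0.7 units.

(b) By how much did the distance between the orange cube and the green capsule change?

+0.6

They were about 5.9 units apart before and 6.5 after — 0.6 units further apart.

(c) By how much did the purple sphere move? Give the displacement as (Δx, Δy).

(-0.4, -1.7)

The purple sphere started near (7.1, 4.1) and ended near (6.7, 2.4).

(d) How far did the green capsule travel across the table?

0.7

The green capsule was near (10.2, 1.3) before and (9.5, 1.1) after, so it travelled √(0.7² + 0.2²) ≈ 0.7 units.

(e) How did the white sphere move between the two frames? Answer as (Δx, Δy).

(2.9, -2.4)

The white sphere was at about (5.5, 5.6) and moved to about (8.4, 3.2).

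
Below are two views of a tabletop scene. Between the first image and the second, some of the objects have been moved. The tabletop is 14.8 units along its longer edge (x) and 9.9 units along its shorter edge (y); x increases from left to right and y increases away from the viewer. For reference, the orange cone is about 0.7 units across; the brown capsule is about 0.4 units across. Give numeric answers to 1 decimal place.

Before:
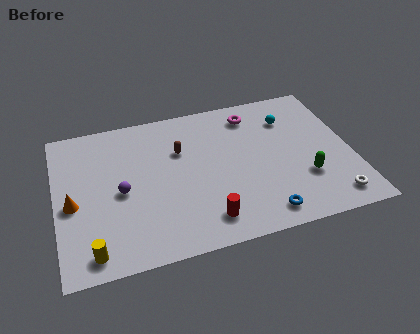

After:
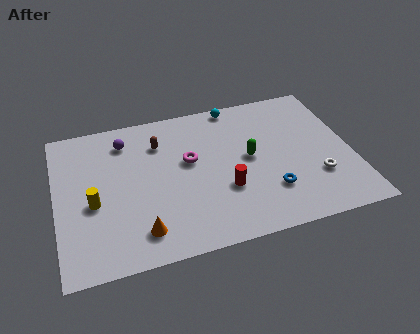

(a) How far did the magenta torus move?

4.2

The magenta torus was near (10.1, 8.2) before and (6.7, 5.8) after, so it travelled √(3.4² + 2.4²) ≈ 4.2 units.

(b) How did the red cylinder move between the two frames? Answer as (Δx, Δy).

(1.1, 1.7)

The red cylinder was at about (7.2, 1.7) and moved to about (8.3, 3.4).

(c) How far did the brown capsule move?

1.3

From (6.3, 6.6) to (5.3, 7.4), the brown capsule covered √(1.0² + 0.8²) ≈ 1.3 units.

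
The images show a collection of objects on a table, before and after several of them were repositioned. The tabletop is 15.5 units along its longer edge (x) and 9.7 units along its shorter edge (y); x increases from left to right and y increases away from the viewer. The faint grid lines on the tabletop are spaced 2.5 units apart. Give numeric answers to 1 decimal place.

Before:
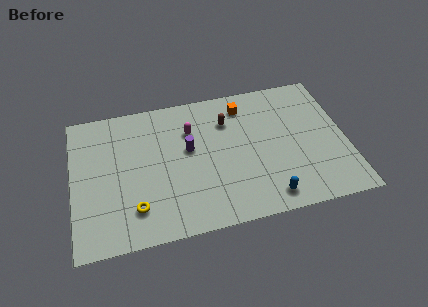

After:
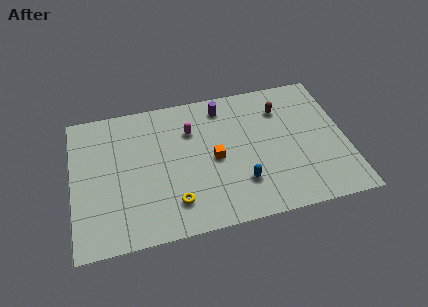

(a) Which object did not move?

the magenta capsule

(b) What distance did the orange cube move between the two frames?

3.9

From (9.9, 8.0) to (8.0, 4.6), the orange cube covered √(1.9² + 3.4²) ≈ 3.9 units.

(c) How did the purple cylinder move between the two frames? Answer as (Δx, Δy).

(2.1, 2.6)

From the two frames, the purple cylinder sits at roughly (6.6, 5.6) before and (8.7, 8.2) after.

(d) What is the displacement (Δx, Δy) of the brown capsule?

(3.1, 0.2)

The brown capsule was at about (8.9, 7.1) and moved to about (12.0, 7.3).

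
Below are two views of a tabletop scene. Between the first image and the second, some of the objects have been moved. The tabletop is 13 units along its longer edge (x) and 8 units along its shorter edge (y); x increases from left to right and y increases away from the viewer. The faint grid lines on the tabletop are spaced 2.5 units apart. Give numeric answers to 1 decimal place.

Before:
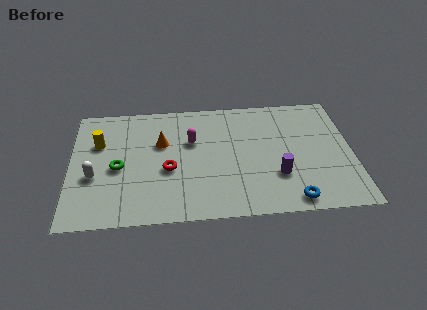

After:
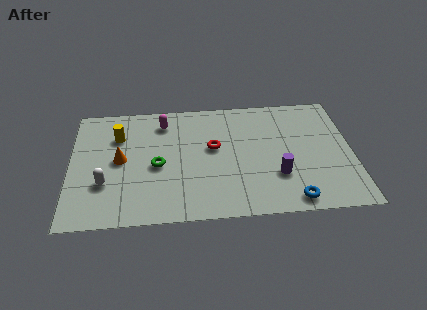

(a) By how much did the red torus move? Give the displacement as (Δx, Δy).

(2.1, 1.3)

From the two frames, the red torus sits at roughly (4.5, 3.3) before and (6.6, 4.6) after.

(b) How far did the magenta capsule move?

1.9

From (5.6, 5.1) to (4.3, 6.5), the magenta capsule covered √(1.3² + 1.4²) ≈ 1.9 units.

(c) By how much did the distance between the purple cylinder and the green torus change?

-1.8

They were about 7.4 units apart before and 5.6 after — 1.8 units closer together.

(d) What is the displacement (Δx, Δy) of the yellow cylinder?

(0.9, 0.4)

The yellow cylinder started near (1.3, 5.3) and ended near (2.2, 5.7).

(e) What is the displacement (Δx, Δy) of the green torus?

(1.8, 0.0)

The green torus was at about (2.2, 3.6) and moved to about (4.0, 3.6).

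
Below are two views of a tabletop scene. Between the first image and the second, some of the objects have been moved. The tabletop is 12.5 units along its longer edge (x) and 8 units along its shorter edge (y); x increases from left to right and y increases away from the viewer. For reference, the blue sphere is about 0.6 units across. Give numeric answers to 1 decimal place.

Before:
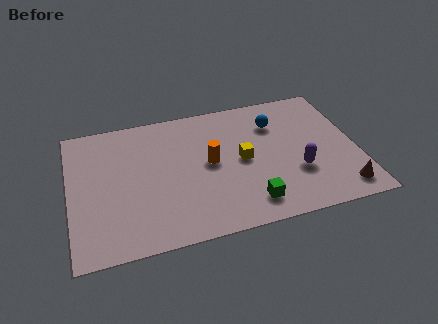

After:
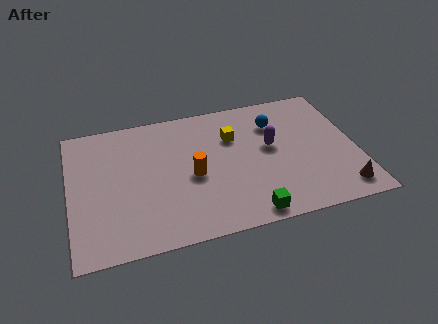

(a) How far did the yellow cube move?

1.5

The yellow cube moved from about (7.5, 4.0) to (7.2, 5.5), a distance of √(0.3² + 1.5²) ≈ 1.5.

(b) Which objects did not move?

the blue sphere and the brown cone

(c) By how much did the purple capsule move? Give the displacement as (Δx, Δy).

(-1.0, 1.8)

From the two frames, the purple capsule sits at roughly (9.8, 2.7) before and (8.8, 4.5) after.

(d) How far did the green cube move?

0.6

From (7.6, 1.4) to (7.5, 0.8), the green cube covered √(0.1² + 0.6²) ≈ 0.6 units.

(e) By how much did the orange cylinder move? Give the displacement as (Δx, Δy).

(-0.8, -0.6)

The orange cylinder started near (6.1, 4.2) and ended near (5.3, 3.6).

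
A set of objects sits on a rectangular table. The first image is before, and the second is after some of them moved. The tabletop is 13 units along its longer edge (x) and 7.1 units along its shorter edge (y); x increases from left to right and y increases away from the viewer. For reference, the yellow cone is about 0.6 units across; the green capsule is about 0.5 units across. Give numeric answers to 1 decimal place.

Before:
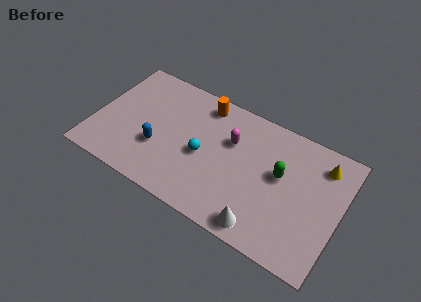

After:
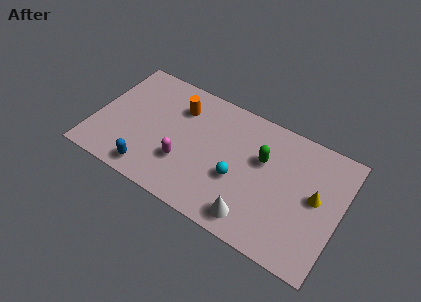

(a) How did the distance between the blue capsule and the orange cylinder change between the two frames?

+0.3

Before: roughly 4.1 units apart; after: 4.4. That's 0.3 units further apart.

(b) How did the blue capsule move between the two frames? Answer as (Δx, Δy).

(-0.2, -1.5)

The blue capsule was at about (3.5, 2.5) and moved to about (3.3, 1.0).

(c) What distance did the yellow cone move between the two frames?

1.9

The yellow cone moved from about (11.8, 5.7) to (11.7, 3.8), a distance of √(0.1² + 1.9²) ≈ 1.9.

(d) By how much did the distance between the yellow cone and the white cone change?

-1.4

They were about 5.4 units apart before and 4.0 after — 1.4 units closer together.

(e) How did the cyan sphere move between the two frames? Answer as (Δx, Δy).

(1.9, -0.4)

The cyan sphere started near (5.8, 3.2) and ended near (7.7, 2.8).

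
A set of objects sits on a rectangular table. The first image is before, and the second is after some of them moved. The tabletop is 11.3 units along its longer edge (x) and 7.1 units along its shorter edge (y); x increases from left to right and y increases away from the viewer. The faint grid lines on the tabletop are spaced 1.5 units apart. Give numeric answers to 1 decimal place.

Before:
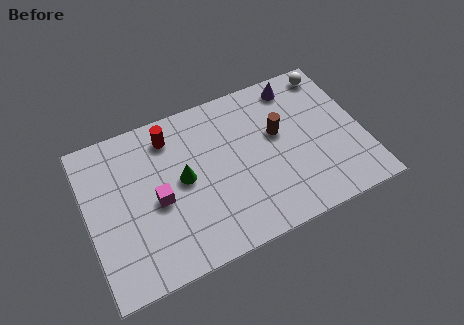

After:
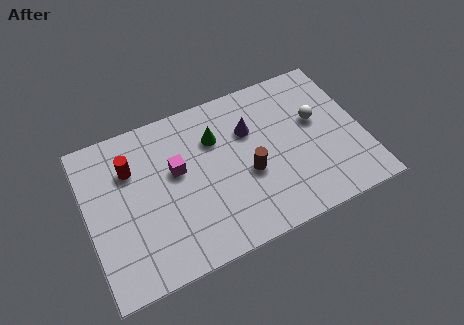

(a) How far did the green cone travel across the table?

2.0

From (3.9, 3.7) to (5.4, 5.0), the green cone covered √(1.5² + 1.3²) ≈ 2.0 units.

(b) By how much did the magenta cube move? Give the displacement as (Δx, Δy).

(0.9, 1.0)

From the two frames, the magenta cube sits at roughly (2.8, 3.2) before and (3.7, 4.2) after.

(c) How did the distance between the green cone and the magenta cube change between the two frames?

+0.7

Before: roughly 1.2 units apart; after: 1.9. That's 0.7 units further apart.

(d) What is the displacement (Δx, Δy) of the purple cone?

(-2.1, -1.3)

The purple cone started near (8.9, 6.1) and ended near (6.8, 4.8).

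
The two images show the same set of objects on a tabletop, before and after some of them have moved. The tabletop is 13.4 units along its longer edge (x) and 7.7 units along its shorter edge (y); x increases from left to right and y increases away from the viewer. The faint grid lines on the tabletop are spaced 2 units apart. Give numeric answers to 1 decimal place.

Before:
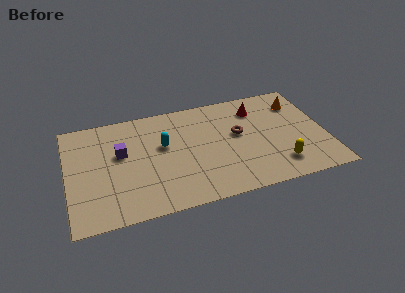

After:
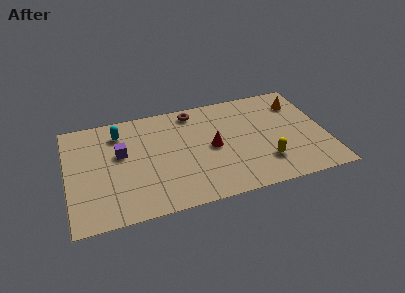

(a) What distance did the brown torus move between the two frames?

3.2

From (8.9, 4.4) to (6.7, 6.7), the brown torus covered √(2.2² + 2.3²) ≈ 3.2 units.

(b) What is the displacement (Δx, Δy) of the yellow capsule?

(-0.7, 0.4)

The yellow capsule started near (10.8, 1.6) and ended near (10.1, 2.0).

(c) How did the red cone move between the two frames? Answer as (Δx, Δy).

(-2.5, -2.2)

From the two frames, the red cone sits at roughly (10.0, 6.0) before and (7.5, 3.8) after.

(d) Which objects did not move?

the purple cube and the orange cone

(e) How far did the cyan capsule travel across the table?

2.7

The cyan capsule moved from about (5.0, 4.6) to (2.8, 6.1), a distance of √(2.2² + 1.5²) ≈ 2.7.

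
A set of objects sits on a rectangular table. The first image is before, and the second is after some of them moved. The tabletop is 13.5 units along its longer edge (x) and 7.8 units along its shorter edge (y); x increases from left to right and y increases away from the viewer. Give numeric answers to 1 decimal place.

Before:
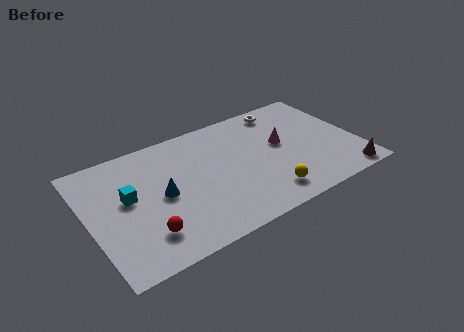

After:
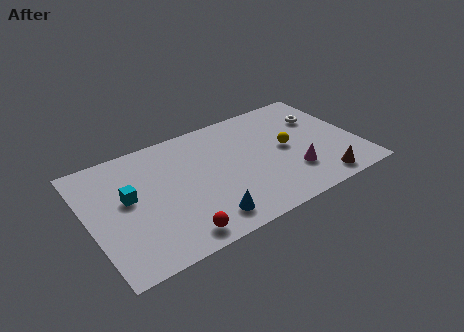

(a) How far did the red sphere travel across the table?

1.6

The red sphere was near (2.5, 1.8) before and (3.9, 1.0) after, so it travelled √(1.4² + 0.8²) ≈ 1.6 units.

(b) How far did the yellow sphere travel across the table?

3.0

The yellow sphere was near (8.5, 1.4) before and (10.0, 4.0) after, so it travelled √(1.5² + 2.6²) ≈ 3.0 units.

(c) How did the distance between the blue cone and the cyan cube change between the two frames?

+2.9

They were about 1.7 units apart before and 4.6 after — 2.9 units further apart.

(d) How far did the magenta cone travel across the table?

2.2

From (9.8, 4.4) to (10.0, 2.2), the magenta cone covered √(0.2² + 2.2²) ≈ 2.2 units.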